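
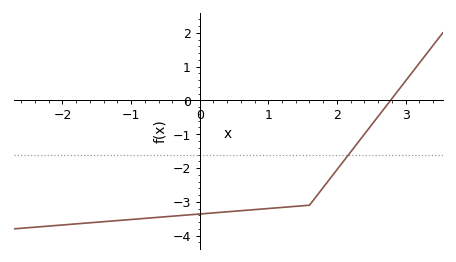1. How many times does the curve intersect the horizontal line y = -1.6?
1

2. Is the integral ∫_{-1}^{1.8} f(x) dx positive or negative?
negative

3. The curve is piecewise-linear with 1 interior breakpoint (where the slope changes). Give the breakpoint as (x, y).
(1.6, -3.1)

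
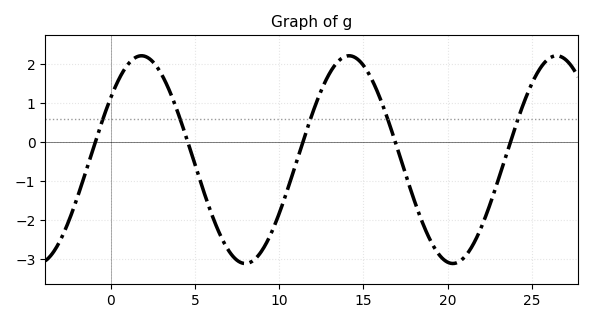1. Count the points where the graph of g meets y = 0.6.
5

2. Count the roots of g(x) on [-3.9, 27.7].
5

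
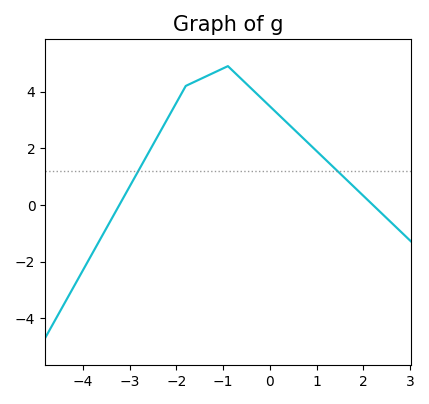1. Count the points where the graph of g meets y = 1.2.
2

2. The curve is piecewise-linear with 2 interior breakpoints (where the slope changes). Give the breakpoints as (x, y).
(-1.8, 4.2); (-0.9, 4.9)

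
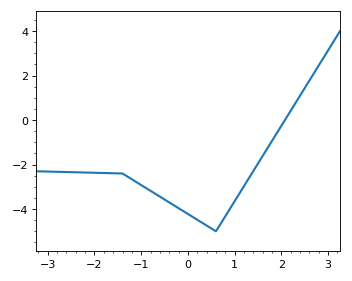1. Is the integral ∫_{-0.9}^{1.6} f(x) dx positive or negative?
negative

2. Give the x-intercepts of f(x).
2.1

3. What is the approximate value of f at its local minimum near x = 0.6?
-5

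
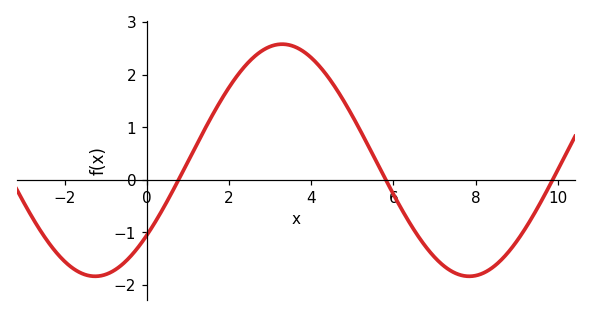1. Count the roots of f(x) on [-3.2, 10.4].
3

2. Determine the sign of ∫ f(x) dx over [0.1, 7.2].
positive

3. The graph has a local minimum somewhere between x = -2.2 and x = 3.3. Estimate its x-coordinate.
-1.2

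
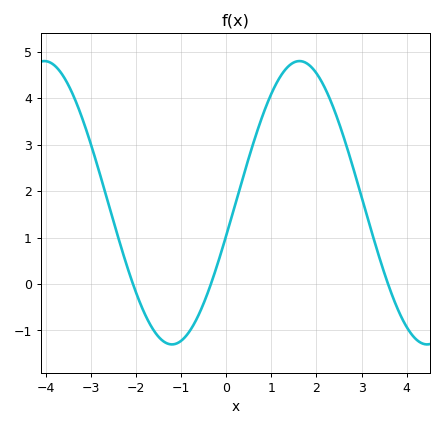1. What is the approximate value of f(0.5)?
2.72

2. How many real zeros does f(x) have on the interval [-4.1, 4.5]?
3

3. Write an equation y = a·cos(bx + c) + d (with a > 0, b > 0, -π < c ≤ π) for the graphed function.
y = 3.05cos(1.11x - 1.8) + 1.75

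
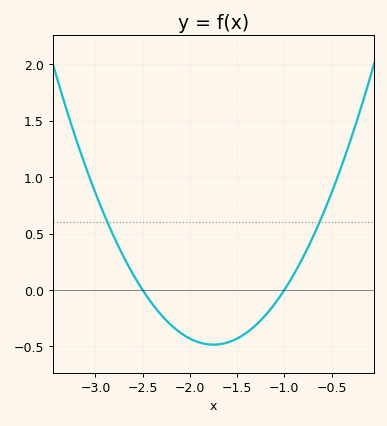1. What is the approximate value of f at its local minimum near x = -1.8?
-0.5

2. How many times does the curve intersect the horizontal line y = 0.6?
2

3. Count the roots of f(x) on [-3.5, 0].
2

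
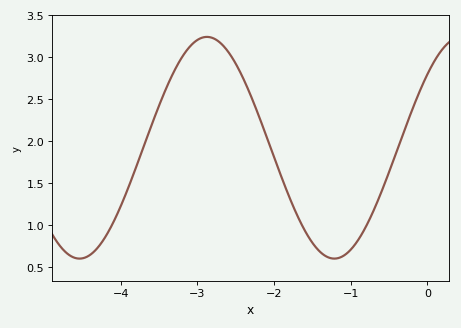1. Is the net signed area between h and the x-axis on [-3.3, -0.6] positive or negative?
positive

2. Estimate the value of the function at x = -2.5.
2.92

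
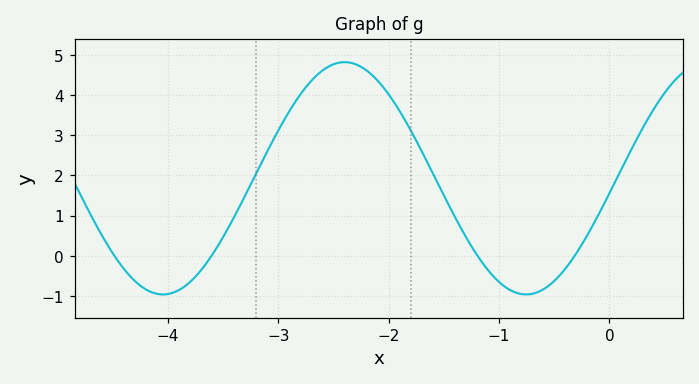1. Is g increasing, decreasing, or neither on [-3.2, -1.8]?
neither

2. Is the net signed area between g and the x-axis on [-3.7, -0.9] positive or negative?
positive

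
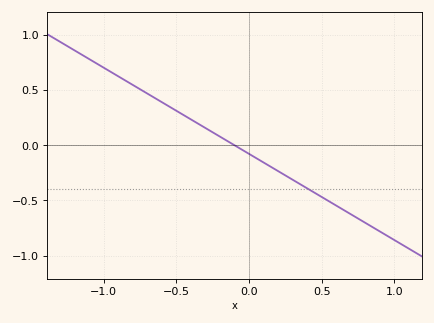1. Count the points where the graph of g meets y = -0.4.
1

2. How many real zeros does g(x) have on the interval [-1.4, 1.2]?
1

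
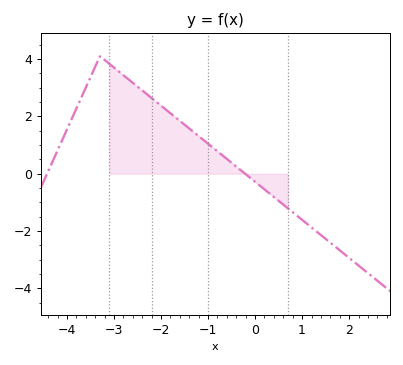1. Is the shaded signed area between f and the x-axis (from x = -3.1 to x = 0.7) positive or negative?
positive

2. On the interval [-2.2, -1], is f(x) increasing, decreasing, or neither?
decreasing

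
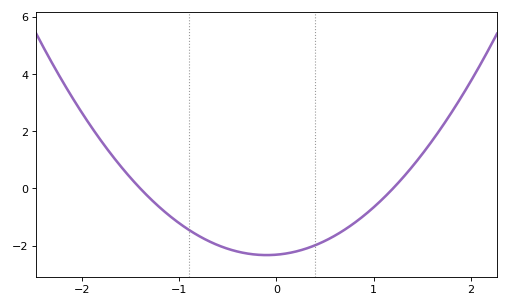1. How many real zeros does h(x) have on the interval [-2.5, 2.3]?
2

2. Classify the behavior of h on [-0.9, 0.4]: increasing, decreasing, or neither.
neither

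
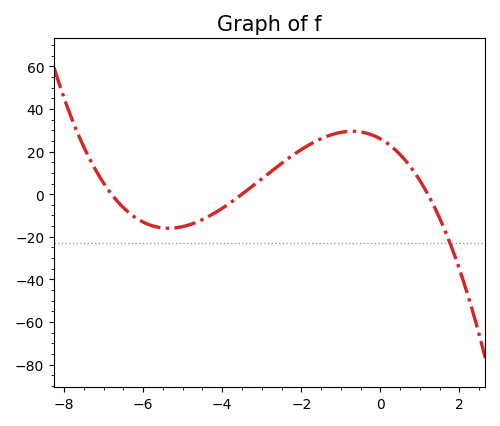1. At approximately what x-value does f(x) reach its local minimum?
-5.4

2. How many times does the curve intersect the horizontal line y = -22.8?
1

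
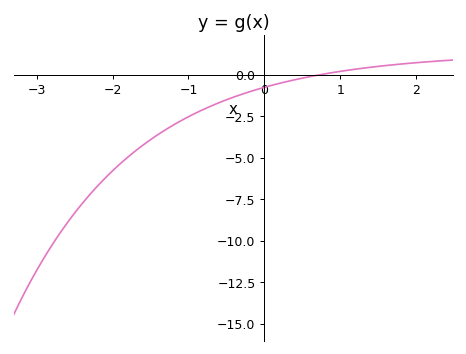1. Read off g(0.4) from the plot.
-0.2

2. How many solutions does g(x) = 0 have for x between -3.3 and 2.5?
1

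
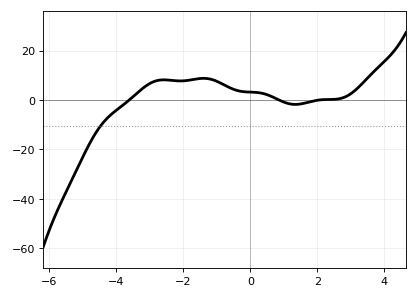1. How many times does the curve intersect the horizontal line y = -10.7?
1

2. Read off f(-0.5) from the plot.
4.32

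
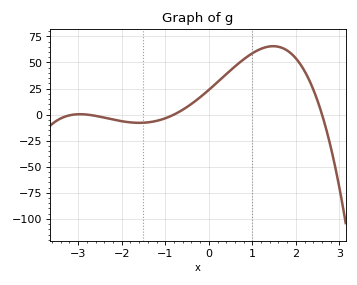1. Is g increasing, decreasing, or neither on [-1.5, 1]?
increasing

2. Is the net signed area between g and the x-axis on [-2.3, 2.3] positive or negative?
positive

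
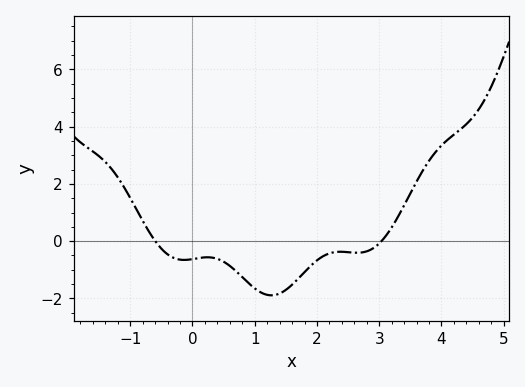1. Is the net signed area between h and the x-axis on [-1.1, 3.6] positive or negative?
negative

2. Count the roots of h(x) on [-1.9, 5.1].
2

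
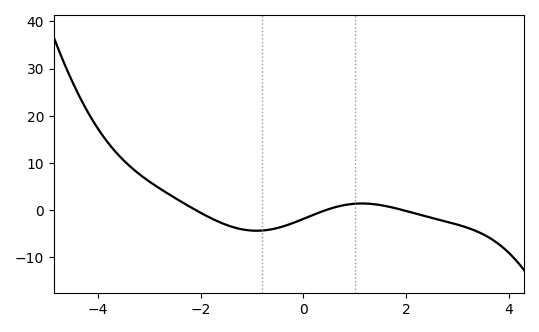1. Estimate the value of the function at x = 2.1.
-0.475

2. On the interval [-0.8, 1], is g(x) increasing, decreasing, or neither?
increasing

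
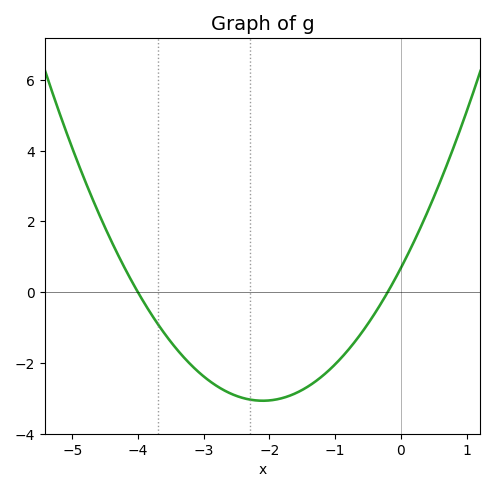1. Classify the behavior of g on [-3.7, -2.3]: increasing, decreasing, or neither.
decreasing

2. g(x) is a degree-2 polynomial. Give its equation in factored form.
y = 0.85(x + 4)(x + 0.2)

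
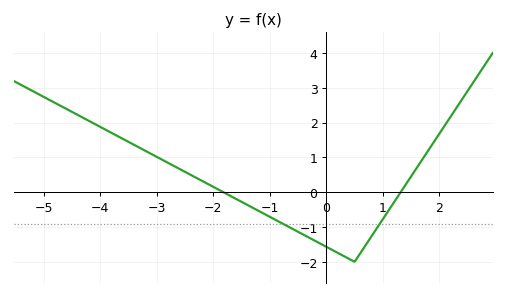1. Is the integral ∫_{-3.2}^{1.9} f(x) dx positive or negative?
negative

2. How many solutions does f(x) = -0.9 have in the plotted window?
2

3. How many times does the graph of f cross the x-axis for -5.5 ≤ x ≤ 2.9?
2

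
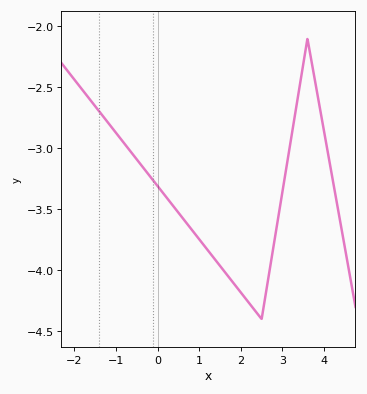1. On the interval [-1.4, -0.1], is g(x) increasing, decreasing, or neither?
decreasing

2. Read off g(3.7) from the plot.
-2.3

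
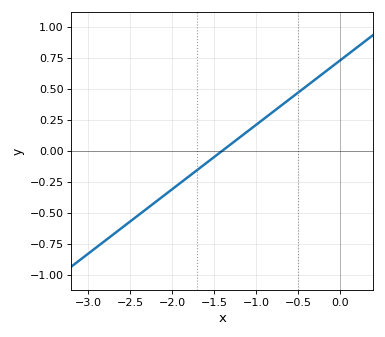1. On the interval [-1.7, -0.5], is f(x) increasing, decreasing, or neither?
increasing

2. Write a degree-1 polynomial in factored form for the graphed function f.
y = 0.52(x + 1.4)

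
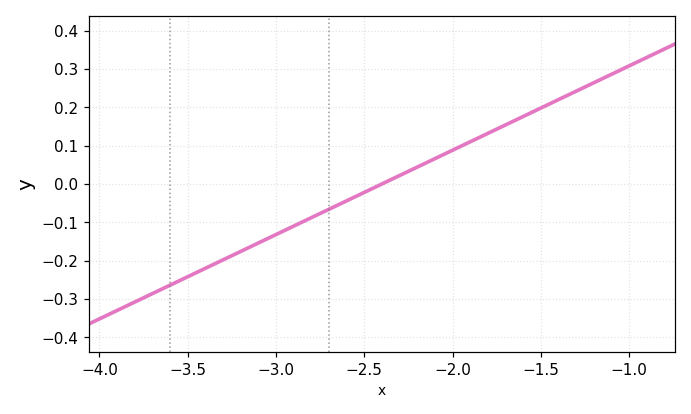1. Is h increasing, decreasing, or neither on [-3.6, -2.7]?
increasing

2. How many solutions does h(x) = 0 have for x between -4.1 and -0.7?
1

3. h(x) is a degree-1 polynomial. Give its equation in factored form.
y = 0.22(x + 2.4)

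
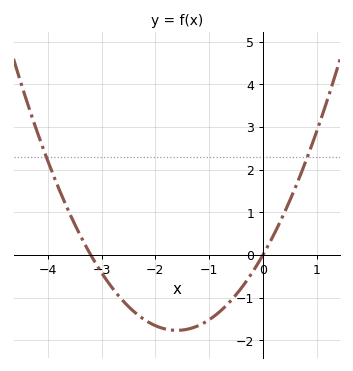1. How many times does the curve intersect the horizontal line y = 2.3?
2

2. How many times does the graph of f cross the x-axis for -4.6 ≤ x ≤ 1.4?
2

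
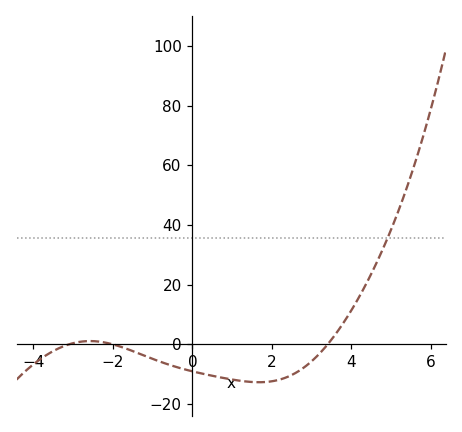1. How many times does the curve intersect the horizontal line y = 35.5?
1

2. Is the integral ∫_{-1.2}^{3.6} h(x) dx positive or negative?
negative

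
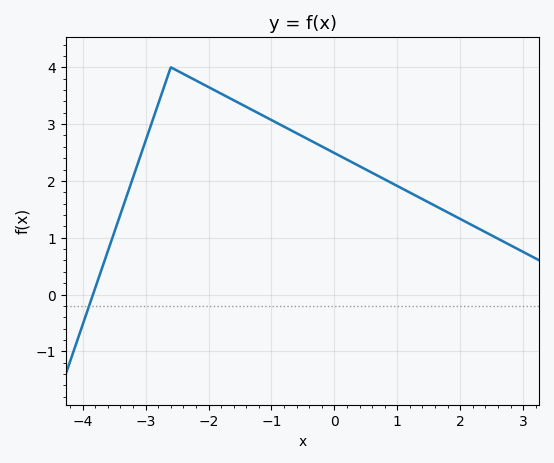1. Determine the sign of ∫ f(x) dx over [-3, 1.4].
positive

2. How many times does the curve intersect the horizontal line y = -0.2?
1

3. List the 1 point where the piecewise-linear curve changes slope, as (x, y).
(-2.6, 4)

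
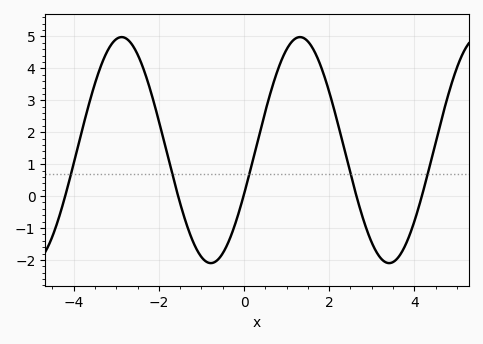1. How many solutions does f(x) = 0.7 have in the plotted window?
5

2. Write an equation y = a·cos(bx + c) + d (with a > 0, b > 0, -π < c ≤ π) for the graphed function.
y = 3.54cos(1.5x - 2) + 1.44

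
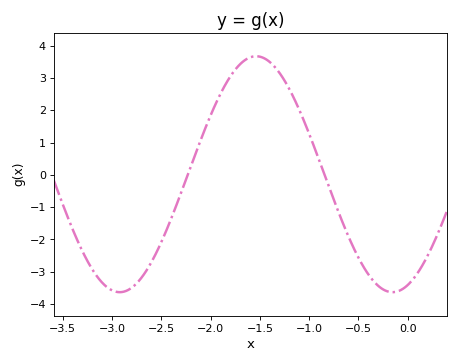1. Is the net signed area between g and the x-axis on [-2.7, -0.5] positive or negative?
positive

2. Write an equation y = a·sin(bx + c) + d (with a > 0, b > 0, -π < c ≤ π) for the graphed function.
y = 3.65sin(2.27x - 1.22) + 0.02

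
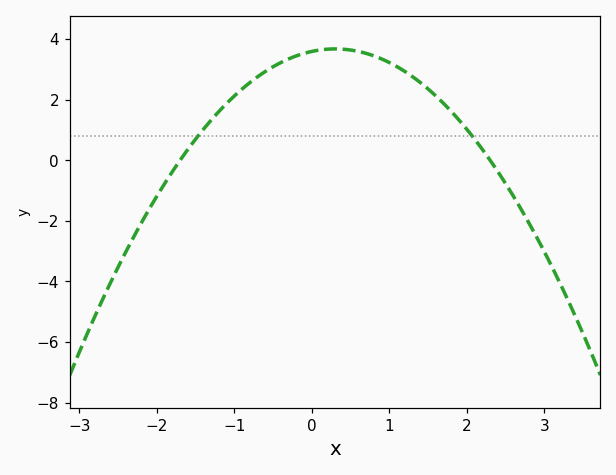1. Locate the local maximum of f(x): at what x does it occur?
0.3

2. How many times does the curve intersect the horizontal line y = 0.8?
2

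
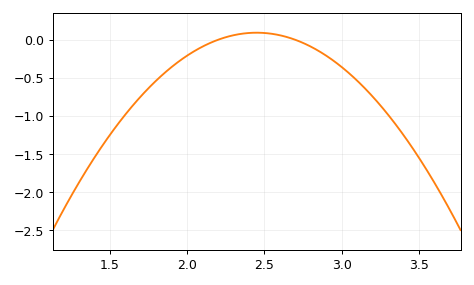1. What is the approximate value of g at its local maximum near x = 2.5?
0.093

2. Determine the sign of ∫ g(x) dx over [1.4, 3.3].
negative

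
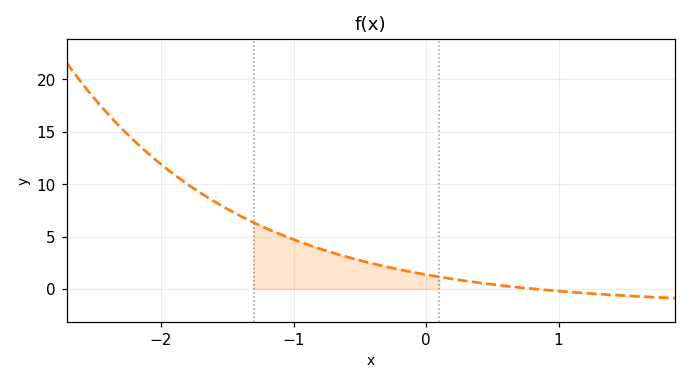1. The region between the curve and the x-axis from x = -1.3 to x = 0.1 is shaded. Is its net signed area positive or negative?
positive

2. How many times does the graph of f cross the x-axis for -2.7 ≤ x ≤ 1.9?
1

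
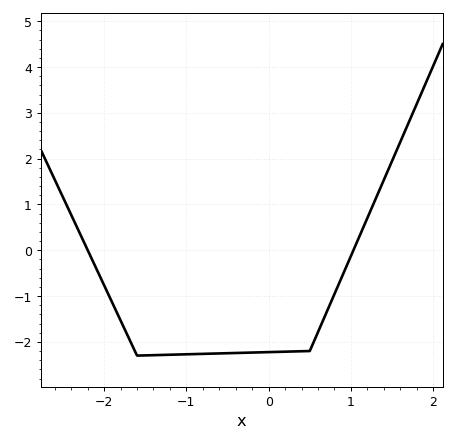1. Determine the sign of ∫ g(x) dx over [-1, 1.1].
negative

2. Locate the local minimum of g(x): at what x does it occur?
-1.6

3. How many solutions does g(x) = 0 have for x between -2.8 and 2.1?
2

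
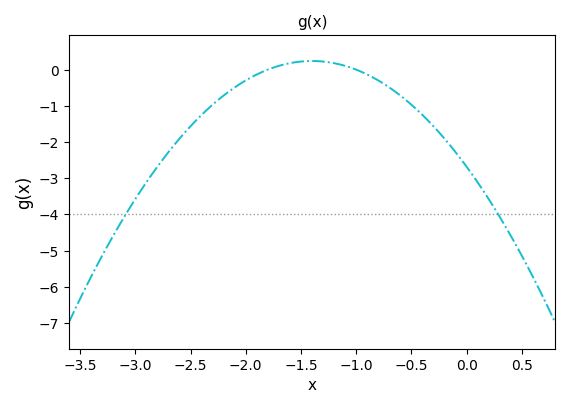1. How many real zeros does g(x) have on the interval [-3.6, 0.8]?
2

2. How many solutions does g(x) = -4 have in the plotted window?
2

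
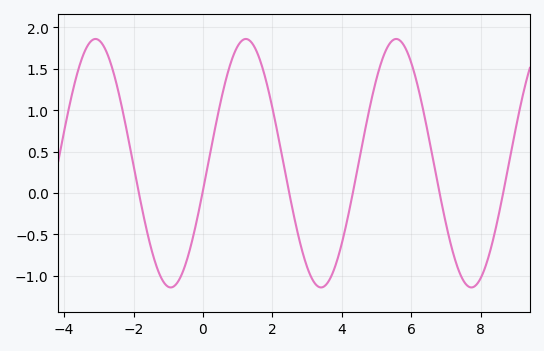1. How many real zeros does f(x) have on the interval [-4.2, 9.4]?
6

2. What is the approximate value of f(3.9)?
-0.75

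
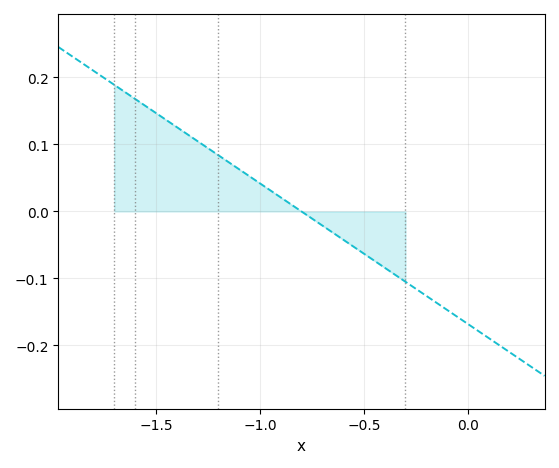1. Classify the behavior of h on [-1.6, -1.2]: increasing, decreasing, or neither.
decreasing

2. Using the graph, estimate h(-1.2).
0.084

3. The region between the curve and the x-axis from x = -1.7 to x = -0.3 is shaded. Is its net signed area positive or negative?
positive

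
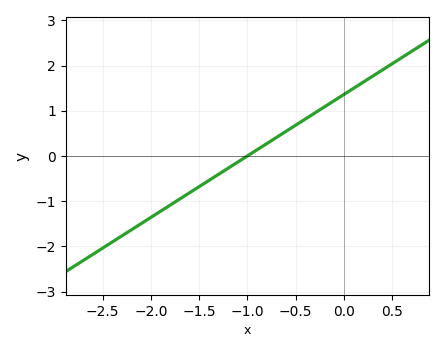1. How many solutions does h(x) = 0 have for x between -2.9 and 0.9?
1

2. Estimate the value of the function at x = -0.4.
0.8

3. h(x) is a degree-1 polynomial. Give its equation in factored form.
y = 1.36(x + 1)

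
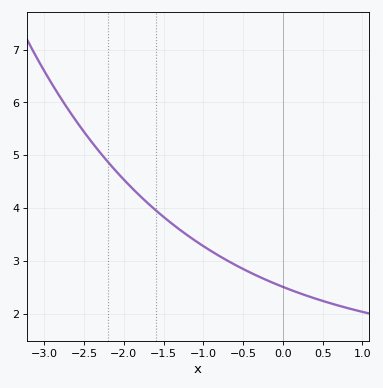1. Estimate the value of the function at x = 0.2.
2.4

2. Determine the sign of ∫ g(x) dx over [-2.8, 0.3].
positive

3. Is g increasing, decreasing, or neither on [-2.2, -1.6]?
decreasing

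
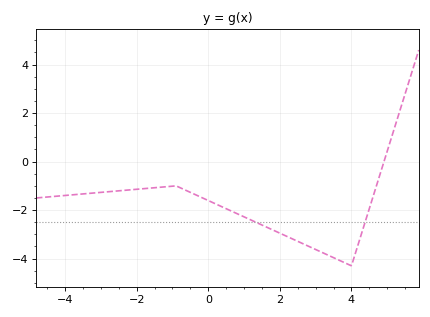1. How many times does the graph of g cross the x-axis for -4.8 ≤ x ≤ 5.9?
1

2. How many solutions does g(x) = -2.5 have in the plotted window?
2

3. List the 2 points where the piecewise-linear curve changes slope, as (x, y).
(-0.9, -1); (4, -4.3)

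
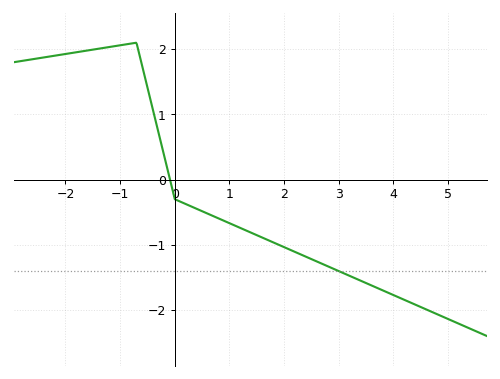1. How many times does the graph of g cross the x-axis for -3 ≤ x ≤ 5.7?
1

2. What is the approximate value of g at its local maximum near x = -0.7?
2.1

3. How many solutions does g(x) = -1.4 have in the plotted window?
1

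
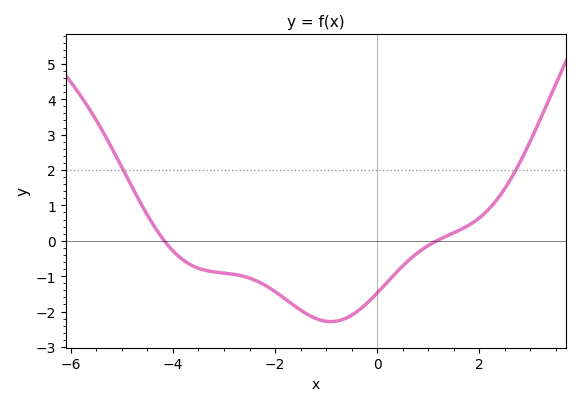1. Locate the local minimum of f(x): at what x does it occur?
-0.908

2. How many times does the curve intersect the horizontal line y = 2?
2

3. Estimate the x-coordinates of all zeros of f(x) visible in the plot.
-4.17, 1.16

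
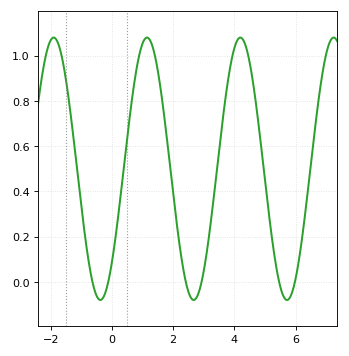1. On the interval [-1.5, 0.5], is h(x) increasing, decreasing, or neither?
neither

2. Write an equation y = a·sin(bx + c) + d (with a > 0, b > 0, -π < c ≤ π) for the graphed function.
y = 0.58sin(2.1x - 0.79) + 0.5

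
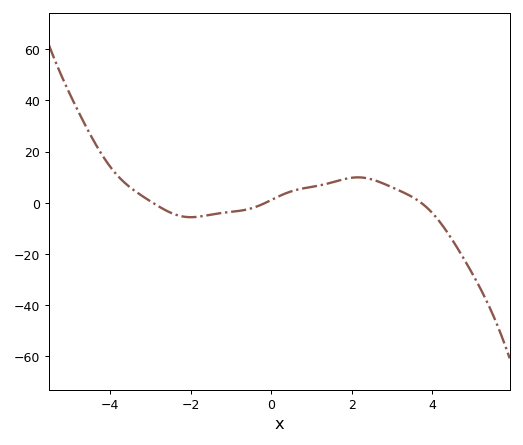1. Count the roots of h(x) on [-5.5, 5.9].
3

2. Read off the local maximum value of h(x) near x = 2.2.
9.97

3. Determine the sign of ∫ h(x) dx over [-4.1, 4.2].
positive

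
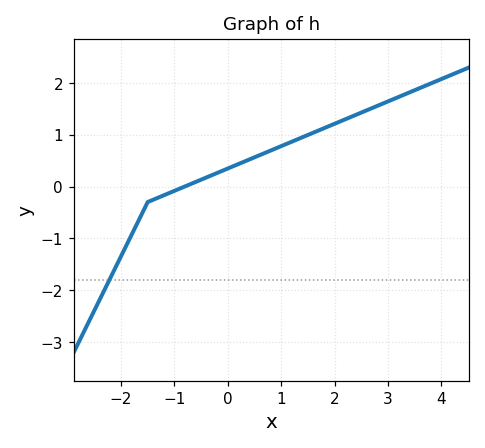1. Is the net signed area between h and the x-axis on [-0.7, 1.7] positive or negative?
positive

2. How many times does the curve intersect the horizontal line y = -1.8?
1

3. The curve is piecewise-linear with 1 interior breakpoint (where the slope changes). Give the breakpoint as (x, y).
(-1.5, -0.3)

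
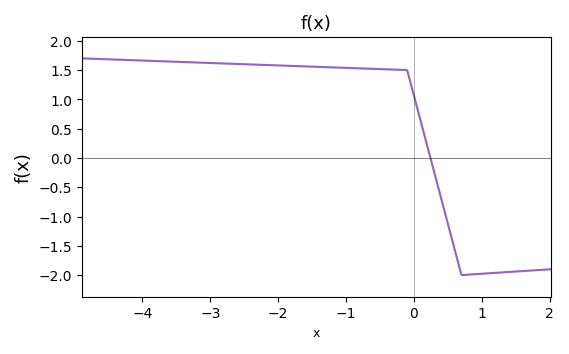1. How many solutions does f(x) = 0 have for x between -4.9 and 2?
1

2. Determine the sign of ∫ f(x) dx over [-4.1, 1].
positive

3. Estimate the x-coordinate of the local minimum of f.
0.702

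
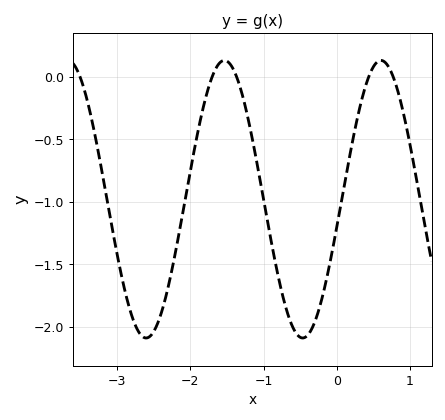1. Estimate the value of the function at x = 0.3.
-0.281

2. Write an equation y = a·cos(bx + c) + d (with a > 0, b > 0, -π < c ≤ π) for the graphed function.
y = 1.11cos(2.94x - 1.77) - 0.98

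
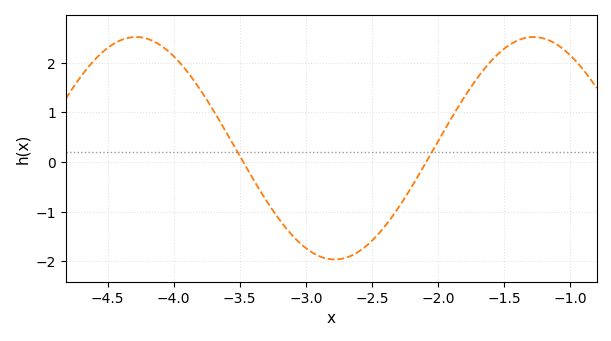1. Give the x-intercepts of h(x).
-3.47, -2.09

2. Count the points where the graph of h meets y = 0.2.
2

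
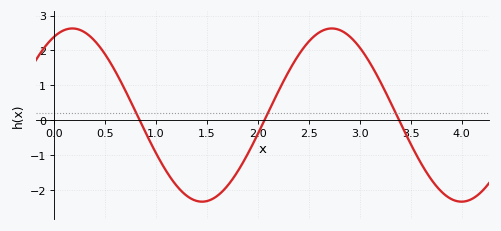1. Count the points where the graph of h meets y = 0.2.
3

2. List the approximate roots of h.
0.8, 2.1, 3.4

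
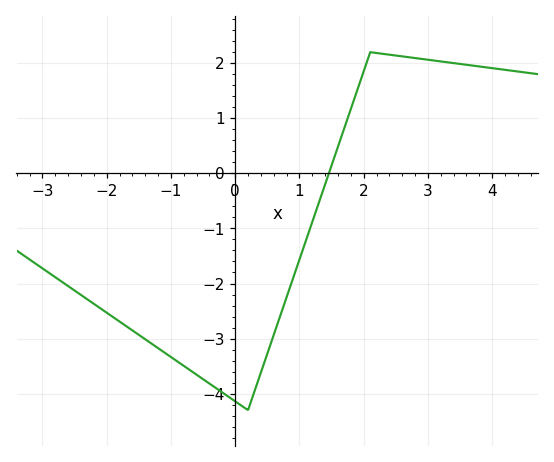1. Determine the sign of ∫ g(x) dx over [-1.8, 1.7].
negative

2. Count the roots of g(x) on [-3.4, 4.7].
1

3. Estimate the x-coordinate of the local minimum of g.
0.199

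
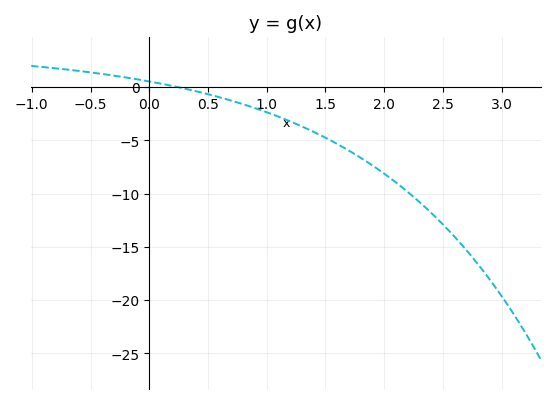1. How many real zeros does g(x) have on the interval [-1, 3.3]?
1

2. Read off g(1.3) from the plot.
-3.7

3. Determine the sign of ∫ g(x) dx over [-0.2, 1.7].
negative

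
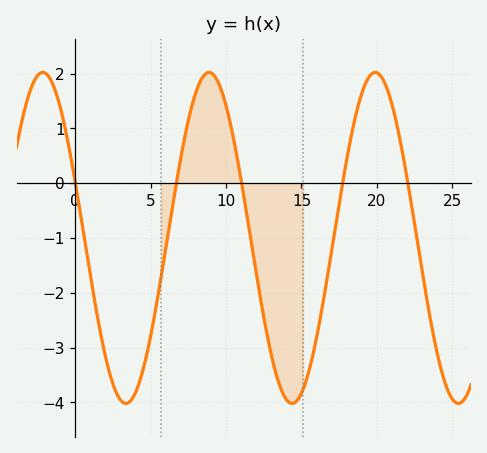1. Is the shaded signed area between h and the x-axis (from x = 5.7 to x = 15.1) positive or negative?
negative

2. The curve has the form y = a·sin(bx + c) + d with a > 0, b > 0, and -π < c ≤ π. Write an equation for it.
y = 3.02sin(0.57x + 2.8) - 1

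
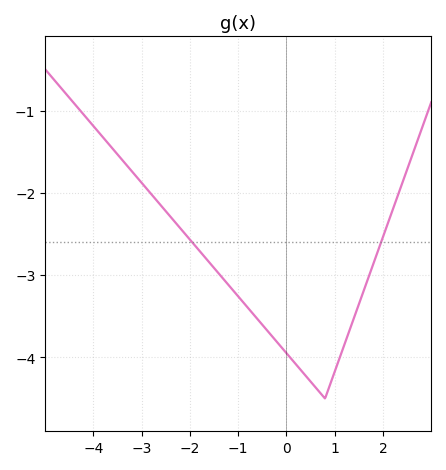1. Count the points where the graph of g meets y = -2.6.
2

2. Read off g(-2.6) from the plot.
-2.15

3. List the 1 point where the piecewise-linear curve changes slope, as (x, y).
(0.8, -4.5)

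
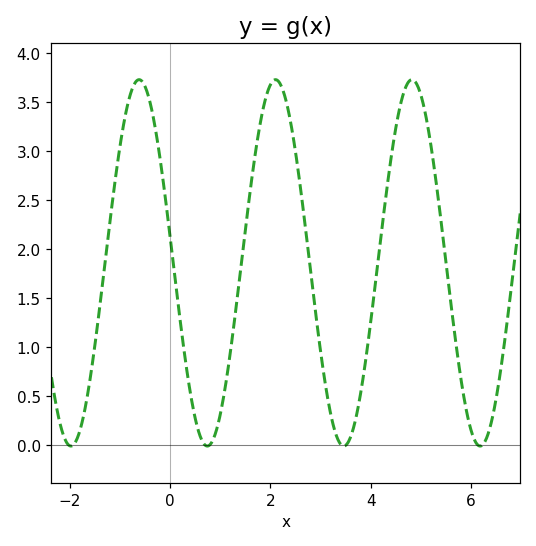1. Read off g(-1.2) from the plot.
2.28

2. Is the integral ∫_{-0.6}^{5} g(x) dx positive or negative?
positive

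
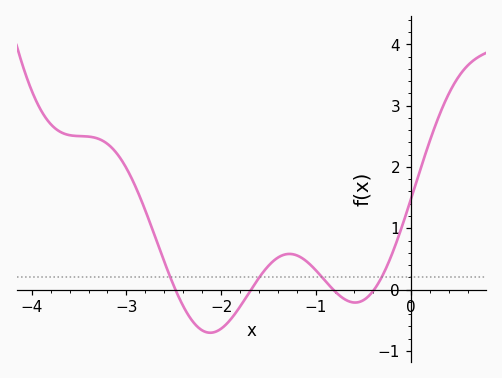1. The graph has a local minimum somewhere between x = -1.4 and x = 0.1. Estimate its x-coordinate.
-0.588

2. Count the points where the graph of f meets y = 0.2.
4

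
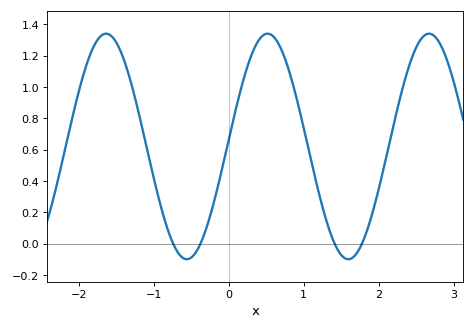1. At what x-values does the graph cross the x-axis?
-0.741, -0.376, 1.41, 1.78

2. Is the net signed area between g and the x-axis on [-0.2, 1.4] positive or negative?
positive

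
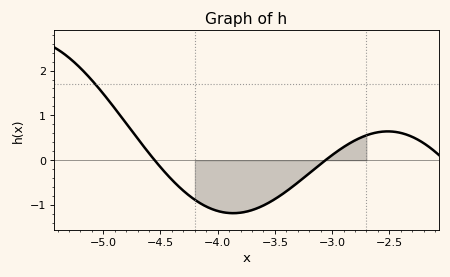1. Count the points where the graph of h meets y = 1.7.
1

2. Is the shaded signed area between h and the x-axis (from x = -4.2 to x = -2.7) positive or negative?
negative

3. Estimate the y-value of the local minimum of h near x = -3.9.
-1.18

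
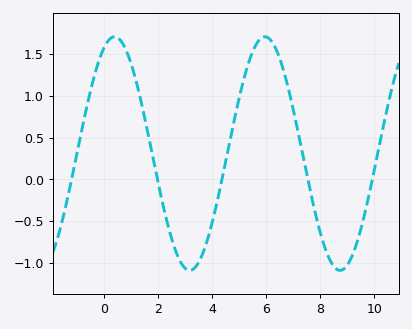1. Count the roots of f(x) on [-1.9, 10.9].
5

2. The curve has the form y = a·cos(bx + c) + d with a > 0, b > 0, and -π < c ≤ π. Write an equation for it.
y = 1.4cos(1.13x - 0.442) + 0.31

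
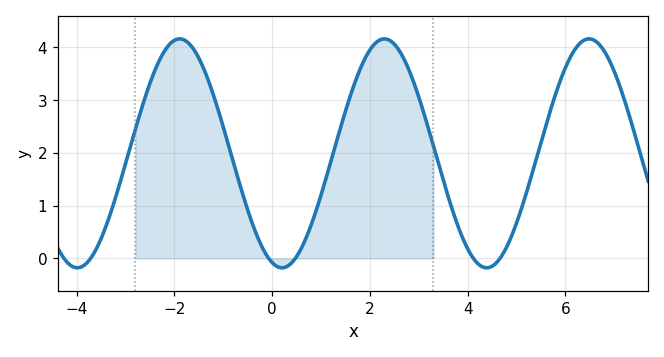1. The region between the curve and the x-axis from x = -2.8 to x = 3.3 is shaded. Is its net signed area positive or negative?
positive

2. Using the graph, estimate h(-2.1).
4.06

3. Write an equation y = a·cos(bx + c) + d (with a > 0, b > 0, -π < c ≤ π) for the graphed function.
y = 2.17cos(1.5x + 2.84) + 1.99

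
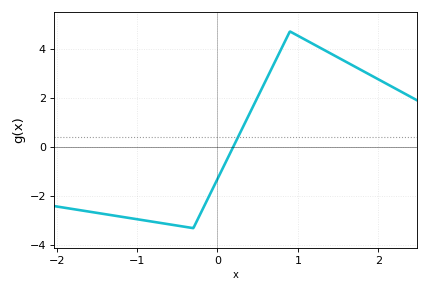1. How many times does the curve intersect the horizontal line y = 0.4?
1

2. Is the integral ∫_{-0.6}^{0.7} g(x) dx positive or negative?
negative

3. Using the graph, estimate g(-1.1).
-2.89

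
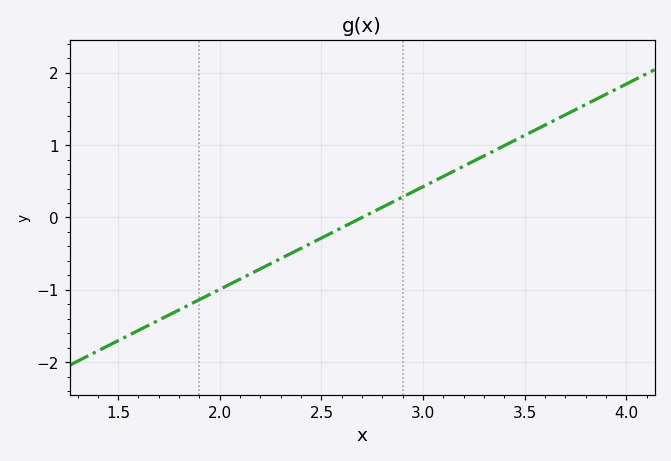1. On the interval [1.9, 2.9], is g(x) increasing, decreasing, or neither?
increasing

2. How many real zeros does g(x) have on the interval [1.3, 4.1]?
1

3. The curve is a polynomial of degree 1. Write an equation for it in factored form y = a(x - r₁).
y = 1.42(x - 2.7)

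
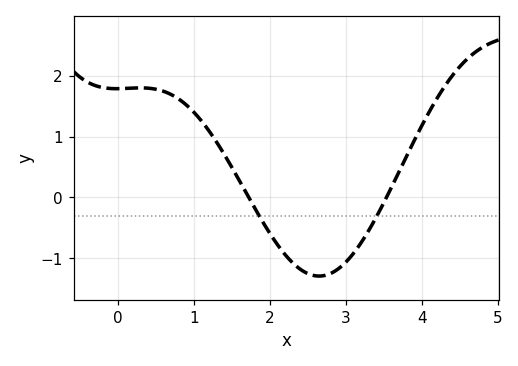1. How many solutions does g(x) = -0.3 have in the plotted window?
2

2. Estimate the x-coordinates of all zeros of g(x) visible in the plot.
1.72, 3.53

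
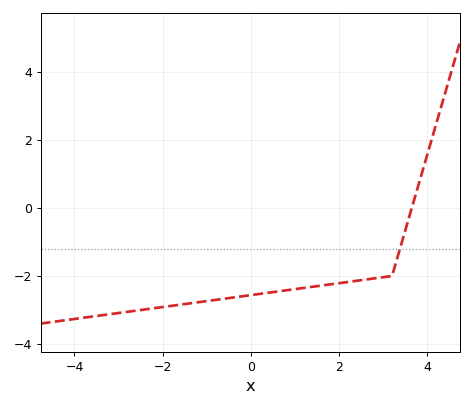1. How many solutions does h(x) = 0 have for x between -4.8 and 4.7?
1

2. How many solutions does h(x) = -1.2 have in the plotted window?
1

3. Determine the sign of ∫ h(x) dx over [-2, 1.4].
negative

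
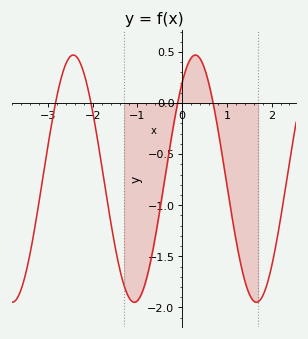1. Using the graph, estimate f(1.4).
-1.74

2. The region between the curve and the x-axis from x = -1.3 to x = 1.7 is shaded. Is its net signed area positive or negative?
negative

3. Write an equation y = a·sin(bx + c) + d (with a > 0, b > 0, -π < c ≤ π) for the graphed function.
y = 1.21sin(2.3x + 0.892) - 0.74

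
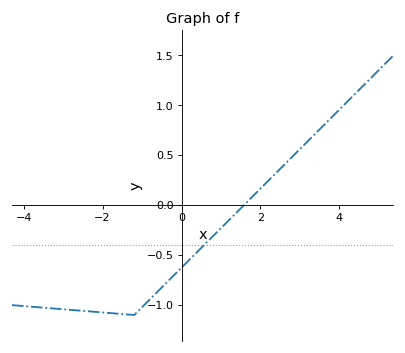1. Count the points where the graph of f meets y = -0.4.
1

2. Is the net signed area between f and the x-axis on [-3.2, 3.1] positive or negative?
negative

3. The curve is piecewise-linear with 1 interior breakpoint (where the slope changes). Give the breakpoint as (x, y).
(-1.2, -1.1)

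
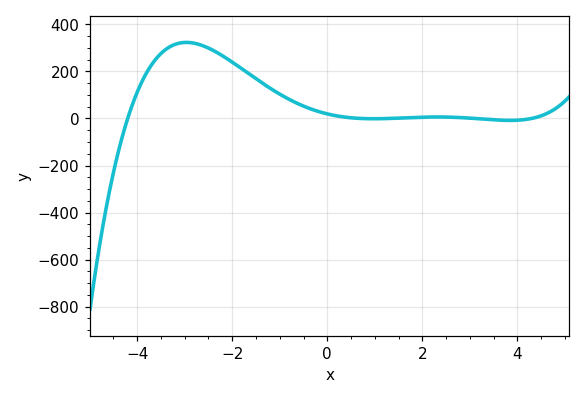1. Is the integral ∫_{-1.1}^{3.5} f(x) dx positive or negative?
positive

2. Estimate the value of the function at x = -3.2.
320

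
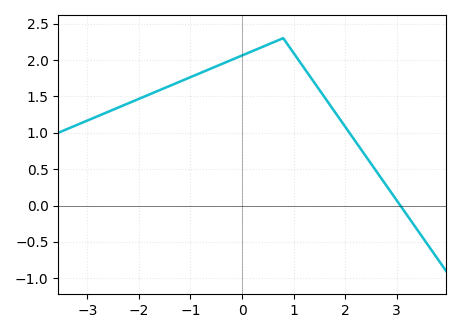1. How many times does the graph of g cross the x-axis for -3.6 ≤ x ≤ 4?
1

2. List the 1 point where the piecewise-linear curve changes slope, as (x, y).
(0.8, 2.3)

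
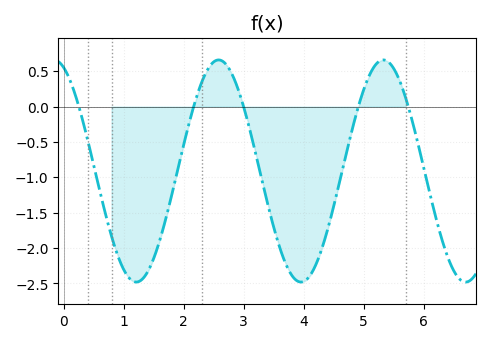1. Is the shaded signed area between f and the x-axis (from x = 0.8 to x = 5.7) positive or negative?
negative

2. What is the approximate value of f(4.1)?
-2.39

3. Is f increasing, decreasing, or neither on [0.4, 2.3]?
neither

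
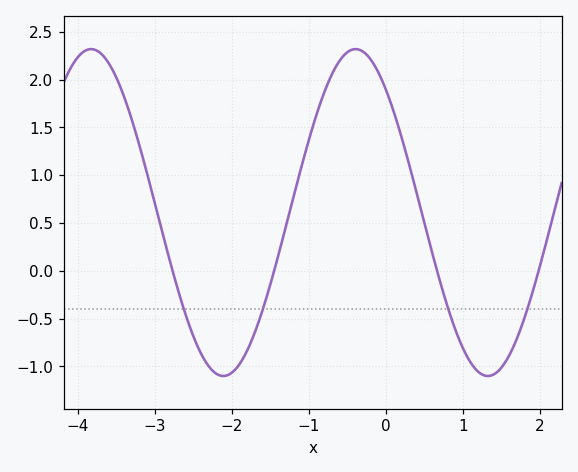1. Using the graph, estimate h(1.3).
-1.1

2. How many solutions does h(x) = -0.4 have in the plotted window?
4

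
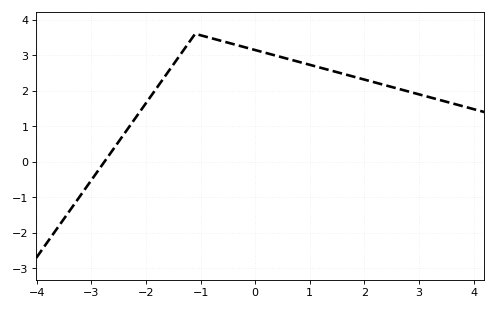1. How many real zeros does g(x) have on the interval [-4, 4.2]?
1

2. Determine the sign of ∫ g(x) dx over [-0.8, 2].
positive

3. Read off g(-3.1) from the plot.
-0.7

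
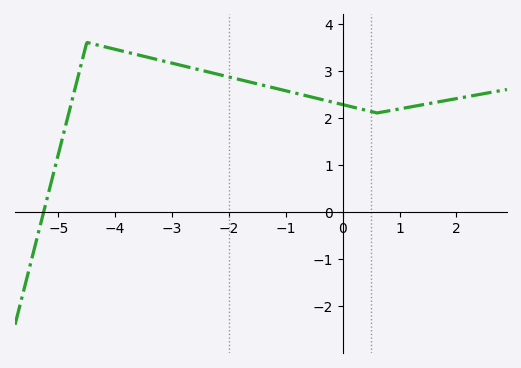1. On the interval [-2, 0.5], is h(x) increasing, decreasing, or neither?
decreasing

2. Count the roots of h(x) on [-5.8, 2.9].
1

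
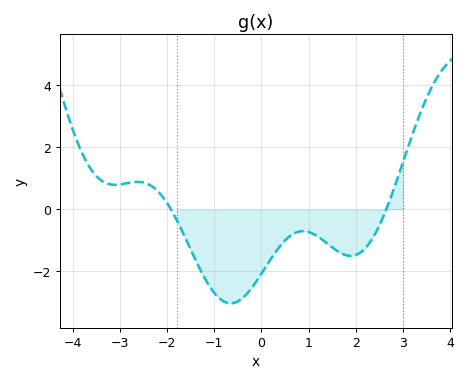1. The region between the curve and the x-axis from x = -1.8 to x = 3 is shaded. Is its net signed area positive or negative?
negative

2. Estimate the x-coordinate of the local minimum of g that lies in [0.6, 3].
1.89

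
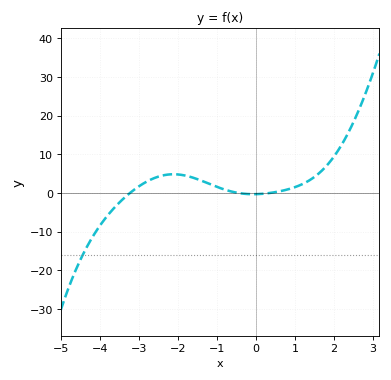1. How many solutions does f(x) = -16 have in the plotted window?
1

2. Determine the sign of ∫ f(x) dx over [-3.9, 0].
positive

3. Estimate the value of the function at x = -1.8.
4.48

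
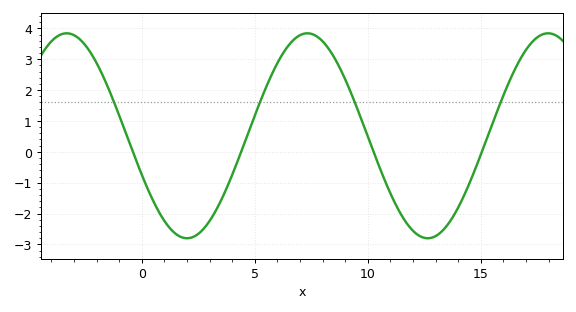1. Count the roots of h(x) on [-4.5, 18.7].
4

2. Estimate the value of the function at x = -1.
1.18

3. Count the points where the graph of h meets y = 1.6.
4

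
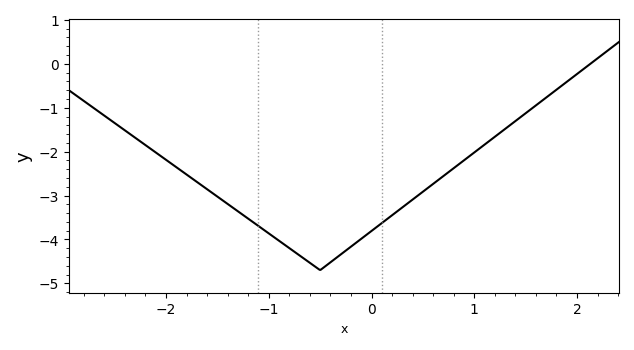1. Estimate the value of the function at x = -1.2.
-3.53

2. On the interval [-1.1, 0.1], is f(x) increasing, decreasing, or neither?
neither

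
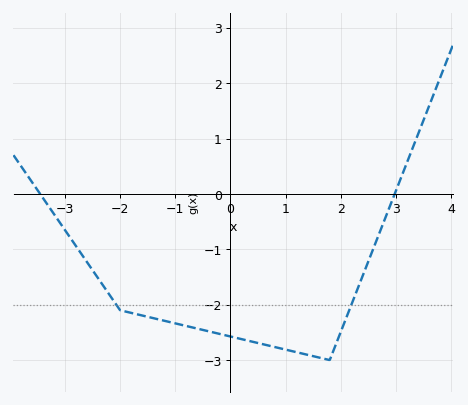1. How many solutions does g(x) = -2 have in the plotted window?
2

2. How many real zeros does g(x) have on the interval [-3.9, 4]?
2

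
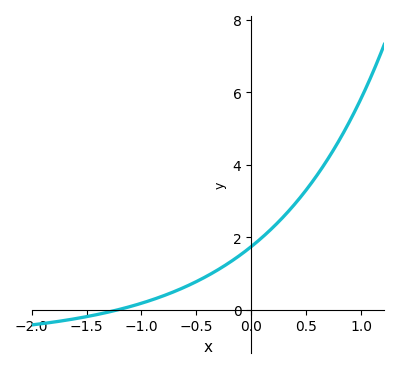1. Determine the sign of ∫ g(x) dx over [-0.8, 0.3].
positive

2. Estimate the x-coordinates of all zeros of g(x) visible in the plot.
-1.2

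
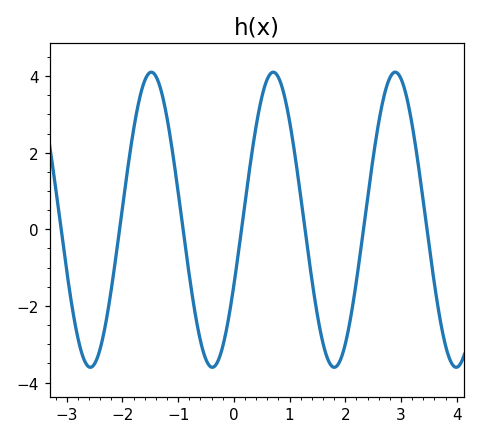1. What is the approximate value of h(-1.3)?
3.59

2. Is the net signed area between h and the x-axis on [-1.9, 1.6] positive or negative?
positive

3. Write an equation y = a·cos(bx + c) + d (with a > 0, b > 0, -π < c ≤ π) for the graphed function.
y = 3.85cos(2.87x - 2.03) + 0.25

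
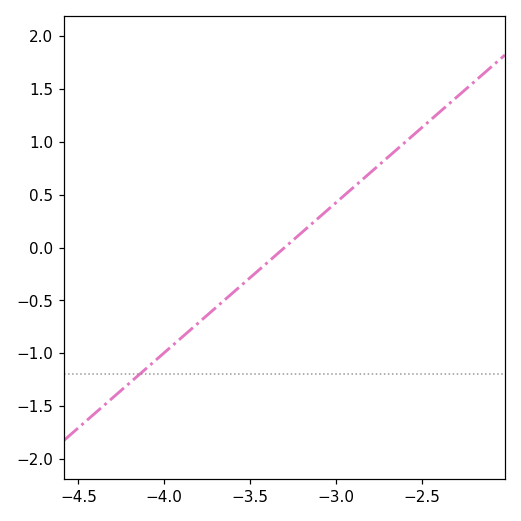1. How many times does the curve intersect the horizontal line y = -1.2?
1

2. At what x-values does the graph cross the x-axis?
-3.3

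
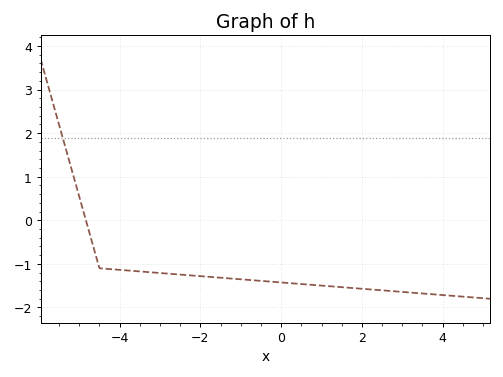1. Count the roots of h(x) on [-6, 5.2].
1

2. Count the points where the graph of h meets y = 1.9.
1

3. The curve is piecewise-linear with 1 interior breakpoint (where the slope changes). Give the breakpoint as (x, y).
(-4.5, -1.1)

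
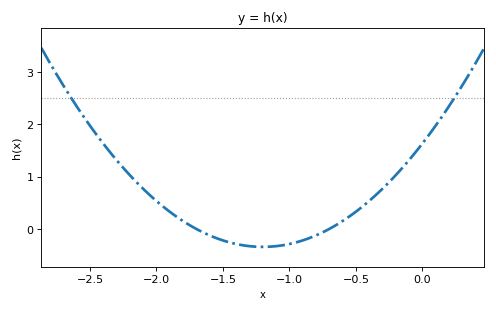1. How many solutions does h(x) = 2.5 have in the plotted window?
2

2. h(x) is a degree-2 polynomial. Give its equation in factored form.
y = 1.37(x + 1.7)(x + 0.7)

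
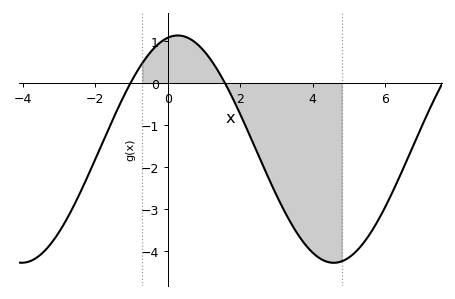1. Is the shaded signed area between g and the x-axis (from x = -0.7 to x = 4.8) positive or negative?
negative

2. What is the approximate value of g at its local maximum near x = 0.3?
1.1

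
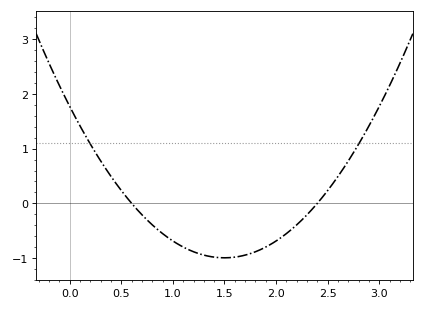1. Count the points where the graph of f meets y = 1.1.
2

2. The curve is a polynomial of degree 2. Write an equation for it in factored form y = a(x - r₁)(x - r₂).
y = 1.23(x - 0.6)(x - 2.4)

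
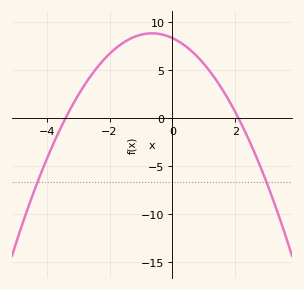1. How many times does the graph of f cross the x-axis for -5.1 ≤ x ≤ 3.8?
2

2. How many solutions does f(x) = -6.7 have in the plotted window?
2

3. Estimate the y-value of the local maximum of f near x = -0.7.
8.85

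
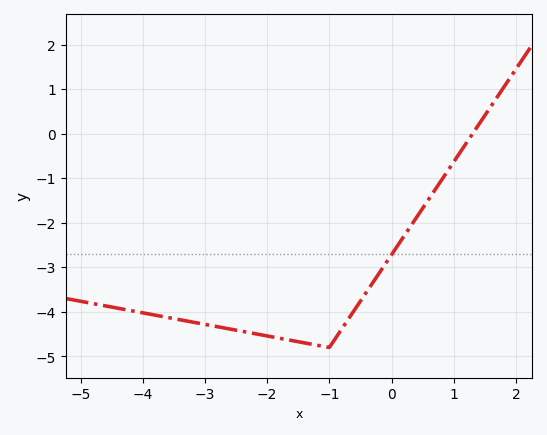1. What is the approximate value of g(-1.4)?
-4.7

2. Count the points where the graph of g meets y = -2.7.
1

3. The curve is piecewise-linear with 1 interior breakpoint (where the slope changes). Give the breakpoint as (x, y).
(-1, -4.8)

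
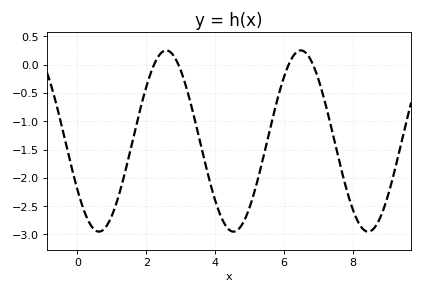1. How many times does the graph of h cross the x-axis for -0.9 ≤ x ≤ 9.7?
4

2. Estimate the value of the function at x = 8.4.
-2.95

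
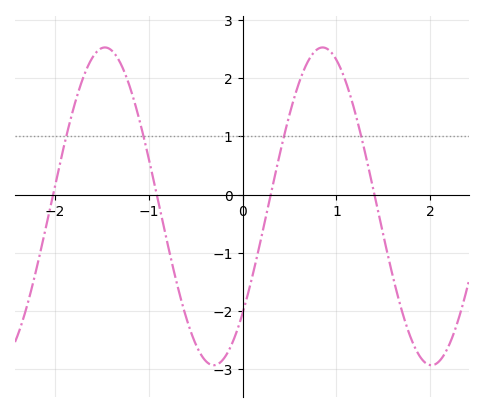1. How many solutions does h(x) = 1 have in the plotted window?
4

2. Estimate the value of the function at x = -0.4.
-2.84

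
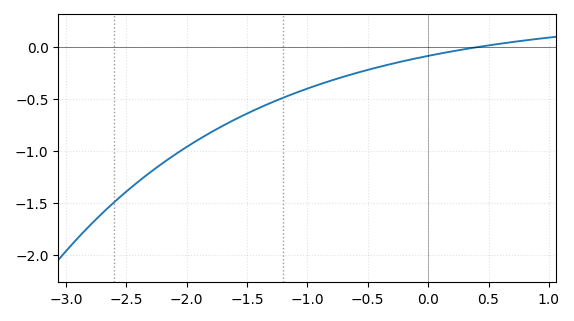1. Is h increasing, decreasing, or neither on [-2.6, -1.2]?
increasing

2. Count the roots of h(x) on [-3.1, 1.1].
1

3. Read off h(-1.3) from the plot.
-0.54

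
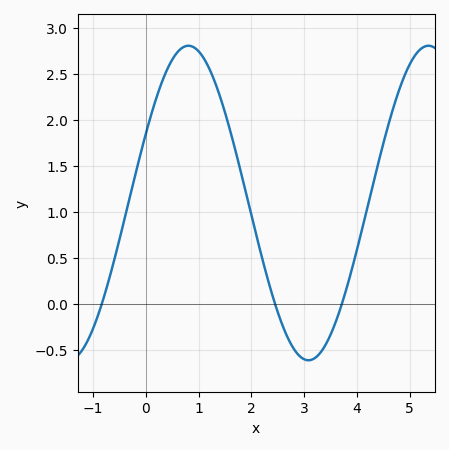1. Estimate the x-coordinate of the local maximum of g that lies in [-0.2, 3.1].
0.805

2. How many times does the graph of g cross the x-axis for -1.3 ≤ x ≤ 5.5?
3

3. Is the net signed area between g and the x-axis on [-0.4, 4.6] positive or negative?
positive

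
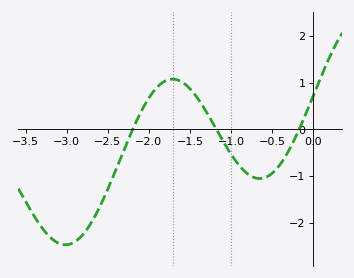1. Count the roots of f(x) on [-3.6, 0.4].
3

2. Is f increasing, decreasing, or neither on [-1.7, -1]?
decreasing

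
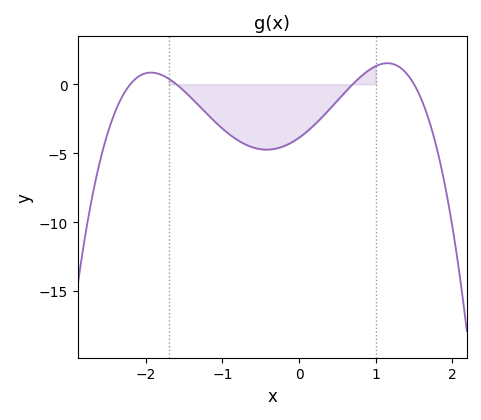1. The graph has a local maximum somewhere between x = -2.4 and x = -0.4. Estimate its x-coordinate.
-1.93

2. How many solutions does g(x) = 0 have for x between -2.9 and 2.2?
4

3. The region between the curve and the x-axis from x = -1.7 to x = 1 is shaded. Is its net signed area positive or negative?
negative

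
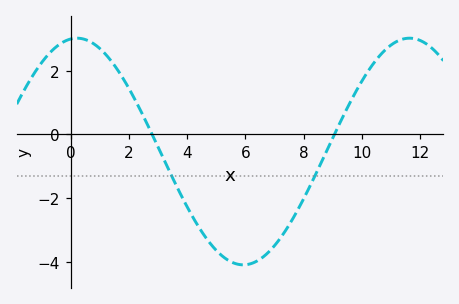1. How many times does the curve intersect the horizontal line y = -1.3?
2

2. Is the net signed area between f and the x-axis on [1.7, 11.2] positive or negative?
negative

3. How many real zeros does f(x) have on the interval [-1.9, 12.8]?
2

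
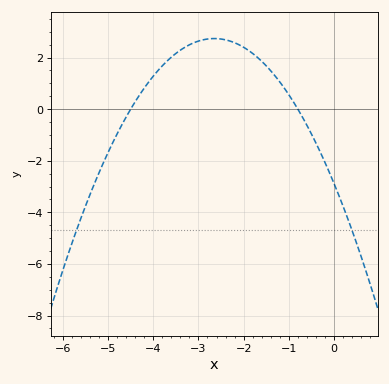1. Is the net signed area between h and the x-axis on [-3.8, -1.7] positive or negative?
positive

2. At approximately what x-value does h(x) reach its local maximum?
-2.6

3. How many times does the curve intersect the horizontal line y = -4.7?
2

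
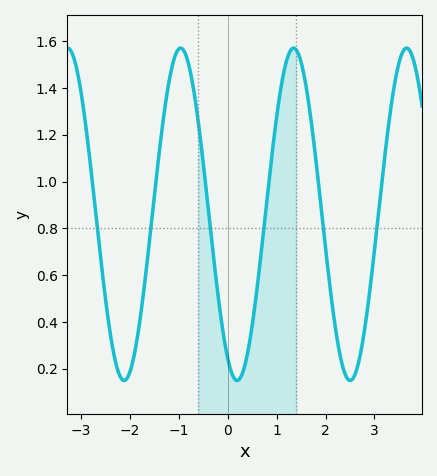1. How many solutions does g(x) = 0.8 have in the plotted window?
6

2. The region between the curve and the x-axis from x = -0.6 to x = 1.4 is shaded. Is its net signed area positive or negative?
positive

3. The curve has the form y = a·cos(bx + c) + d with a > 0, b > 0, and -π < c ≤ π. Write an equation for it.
y = 0.71cos(2.7x + 2.6) + 0.86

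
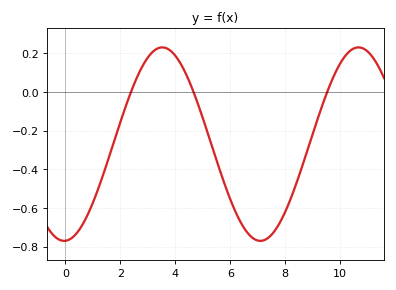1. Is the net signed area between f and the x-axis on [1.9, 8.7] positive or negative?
negative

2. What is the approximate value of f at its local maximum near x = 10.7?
0.23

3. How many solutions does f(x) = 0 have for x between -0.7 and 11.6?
3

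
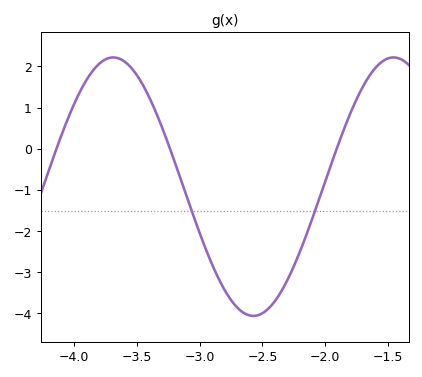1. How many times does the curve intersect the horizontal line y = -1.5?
2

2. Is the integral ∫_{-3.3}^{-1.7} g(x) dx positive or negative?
negative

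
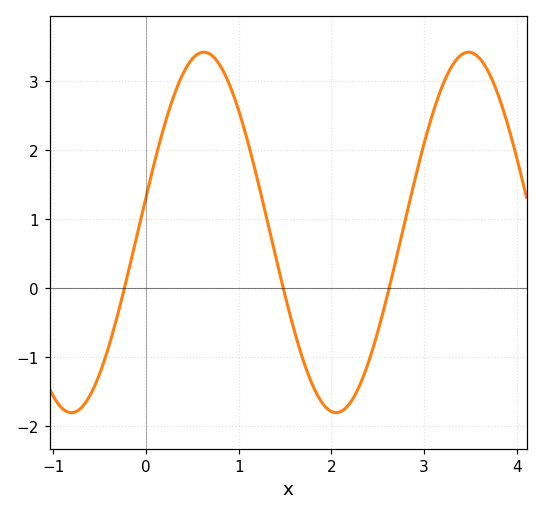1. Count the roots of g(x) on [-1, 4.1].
3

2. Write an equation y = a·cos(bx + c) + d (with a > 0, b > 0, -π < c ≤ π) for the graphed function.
y = 2.61cos(2.2x - 1.4) + 0.81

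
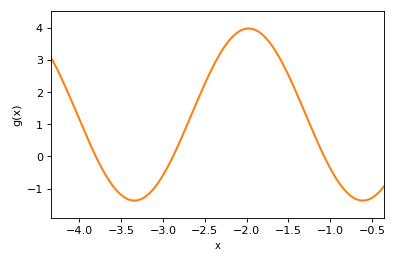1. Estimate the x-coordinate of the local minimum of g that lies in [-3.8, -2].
-3.3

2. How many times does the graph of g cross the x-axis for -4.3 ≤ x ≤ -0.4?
3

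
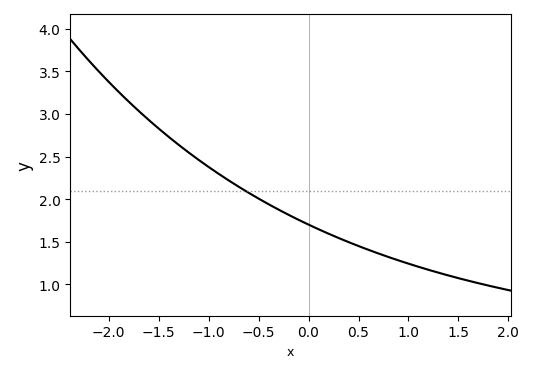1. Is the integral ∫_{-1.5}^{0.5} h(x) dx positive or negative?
positive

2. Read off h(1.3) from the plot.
1.14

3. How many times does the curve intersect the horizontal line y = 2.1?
1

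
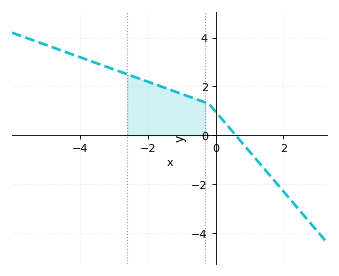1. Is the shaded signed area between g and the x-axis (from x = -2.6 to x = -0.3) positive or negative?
positive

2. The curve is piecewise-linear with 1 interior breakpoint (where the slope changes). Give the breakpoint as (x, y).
(-0.2, 1.3)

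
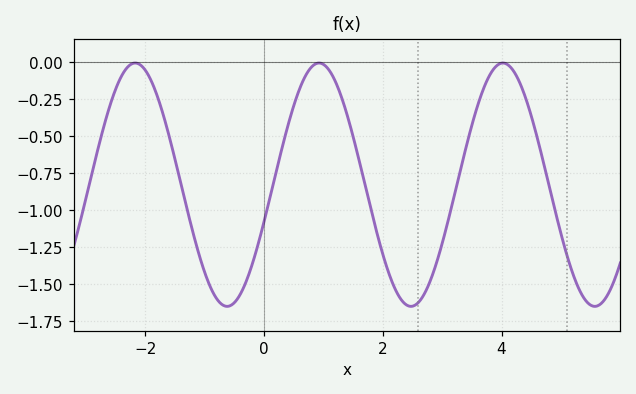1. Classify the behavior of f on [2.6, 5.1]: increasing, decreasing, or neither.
neither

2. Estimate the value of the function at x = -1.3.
-0.98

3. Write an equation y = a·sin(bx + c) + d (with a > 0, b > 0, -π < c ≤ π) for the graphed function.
y = 0.82sin(2x - 0.31) - 0.83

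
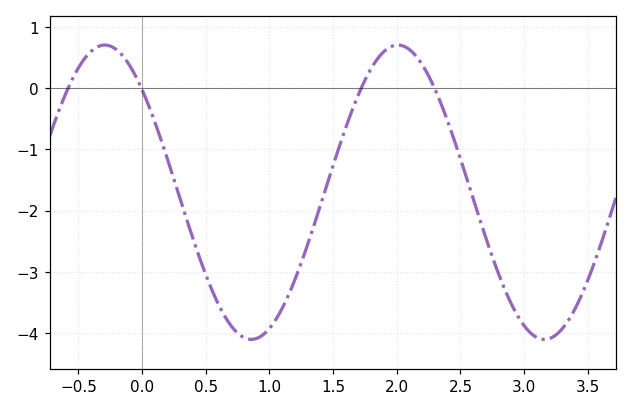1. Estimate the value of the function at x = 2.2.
0.378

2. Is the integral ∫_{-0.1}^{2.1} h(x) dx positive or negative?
negative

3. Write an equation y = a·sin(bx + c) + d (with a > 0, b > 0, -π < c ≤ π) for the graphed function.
y = 2.4sin(2.73x + 2.37) - 1.7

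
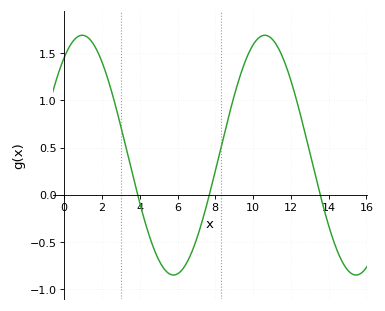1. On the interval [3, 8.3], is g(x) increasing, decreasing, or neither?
neither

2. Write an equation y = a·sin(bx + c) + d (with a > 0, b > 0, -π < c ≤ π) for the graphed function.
y = 1.27sin(0.65x + 0.952) + 0.42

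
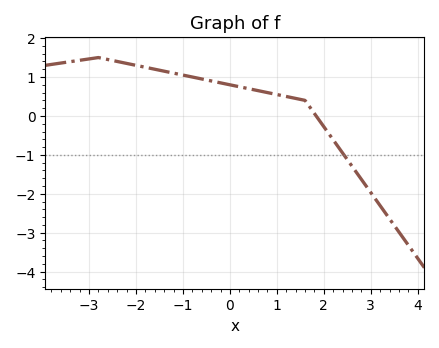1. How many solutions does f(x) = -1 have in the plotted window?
1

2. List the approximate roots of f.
1.8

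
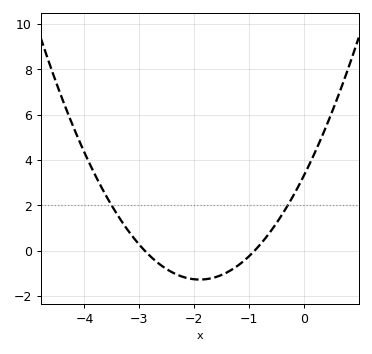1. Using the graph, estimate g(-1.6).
-1.16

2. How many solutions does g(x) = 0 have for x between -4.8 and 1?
2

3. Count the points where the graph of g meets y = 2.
2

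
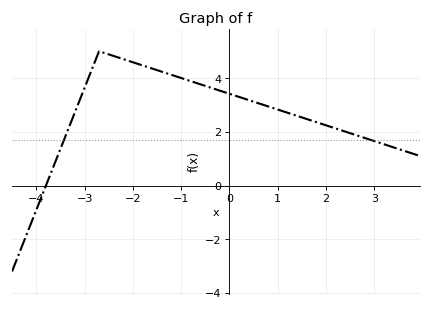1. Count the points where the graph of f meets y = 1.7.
2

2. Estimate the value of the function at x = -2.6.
5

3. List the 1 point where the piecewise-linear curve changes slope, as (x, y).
(-2.7, 5)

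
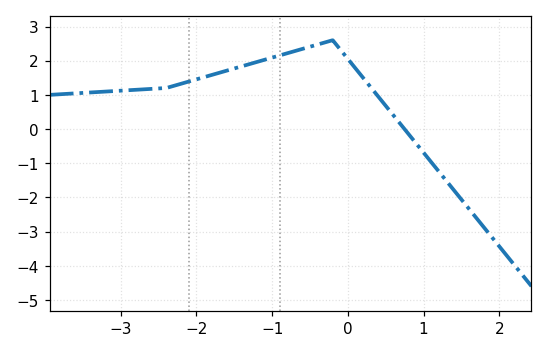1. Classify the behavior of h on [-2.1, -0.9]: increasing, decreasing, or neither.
increasing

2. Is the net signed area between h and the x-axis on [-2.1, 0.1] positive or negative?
positive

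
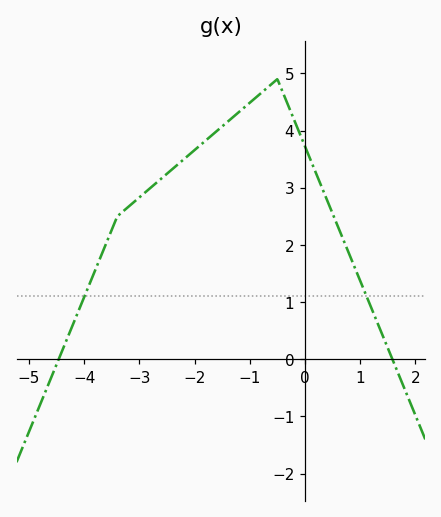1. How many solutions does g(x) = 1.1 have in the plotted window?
2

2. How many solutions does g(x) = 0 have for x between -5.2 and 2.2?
2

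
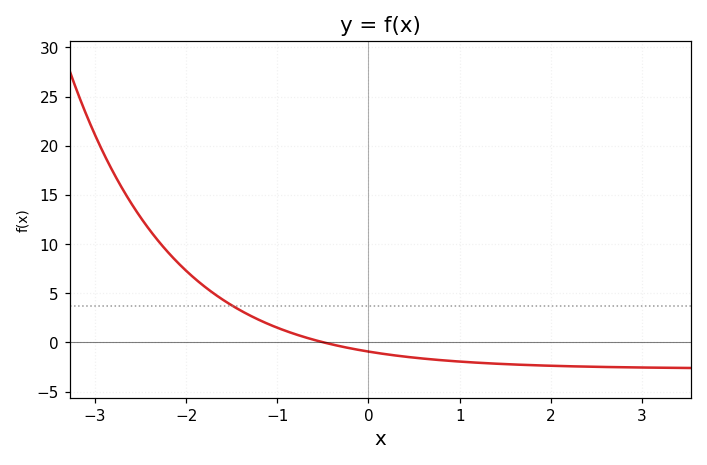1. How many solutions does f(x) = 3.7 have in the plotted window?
1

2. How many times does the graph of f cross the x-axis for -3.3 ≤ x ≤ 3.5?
1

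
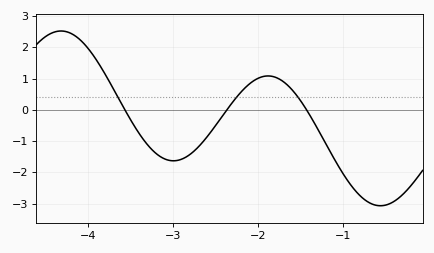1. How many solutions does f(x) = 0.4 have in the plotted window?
3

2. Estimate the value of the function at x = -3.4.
-0.738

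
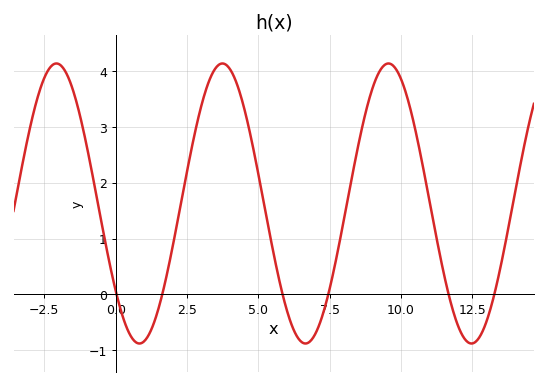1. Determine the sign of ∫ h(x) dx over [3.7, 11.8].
positive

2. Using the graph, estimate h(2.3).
1.7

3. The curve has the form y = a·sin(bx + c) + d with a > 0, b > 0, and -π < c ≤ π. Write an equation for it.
y = 2.51sin(1.1x - 2.5) + 1.63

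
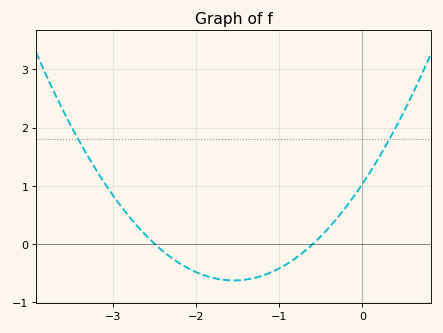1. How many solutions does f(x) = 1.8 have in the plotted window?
2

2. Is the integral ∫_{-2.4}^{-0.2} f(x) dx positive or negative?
negative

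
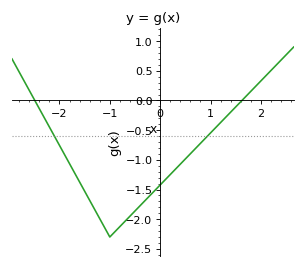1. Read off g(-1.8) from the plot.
-1.05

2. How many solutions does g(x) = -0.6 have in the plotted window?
2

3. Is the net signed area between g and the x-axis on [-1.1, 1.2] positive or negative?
negative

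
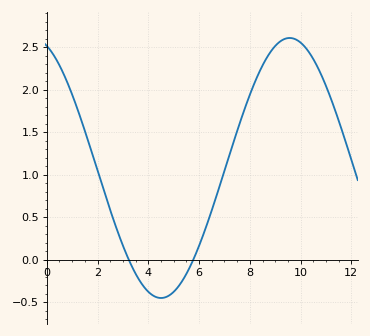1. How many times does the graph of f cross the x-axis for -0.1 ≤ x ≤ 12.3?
2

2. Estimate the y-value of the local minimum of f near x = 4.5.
-0.45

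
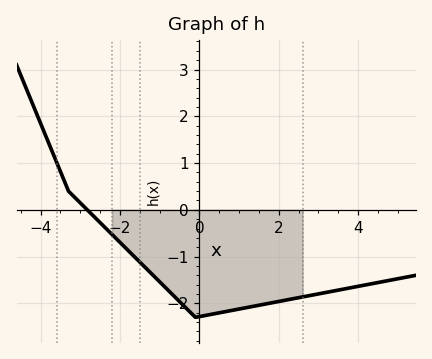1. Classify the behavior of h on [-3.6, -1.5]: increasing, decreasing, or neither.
decreasing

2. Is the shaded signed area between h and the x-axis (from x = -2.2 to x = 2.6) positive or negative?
negative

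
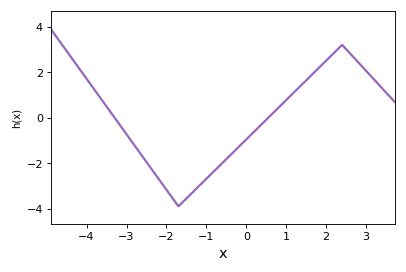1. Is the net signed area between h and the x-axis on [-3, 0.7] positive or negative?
negative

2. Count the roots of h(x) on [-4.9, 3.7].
2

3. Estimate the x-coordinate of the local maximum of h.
2.4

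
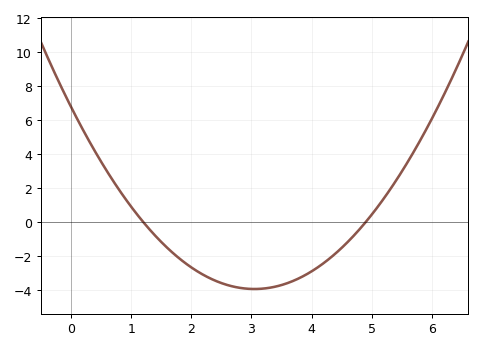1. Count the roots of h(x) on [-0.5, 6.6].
2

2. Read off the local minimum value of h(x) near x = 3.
-3.94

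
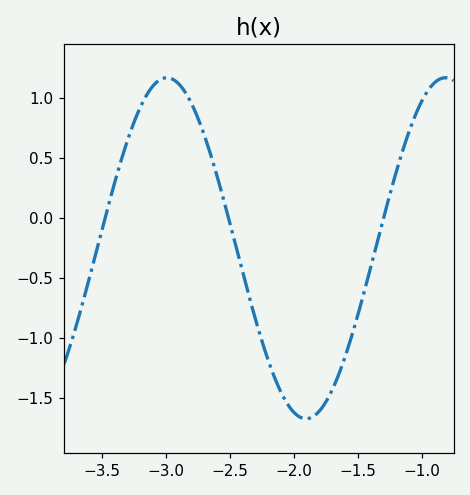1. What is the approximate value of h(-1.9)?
-1.65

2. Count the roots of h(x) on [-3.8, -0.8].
3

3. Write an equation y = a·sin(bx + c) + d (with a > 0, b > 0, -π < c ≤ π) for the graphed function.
y = 1.42sin(2.9x - 2.4) - 0.25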